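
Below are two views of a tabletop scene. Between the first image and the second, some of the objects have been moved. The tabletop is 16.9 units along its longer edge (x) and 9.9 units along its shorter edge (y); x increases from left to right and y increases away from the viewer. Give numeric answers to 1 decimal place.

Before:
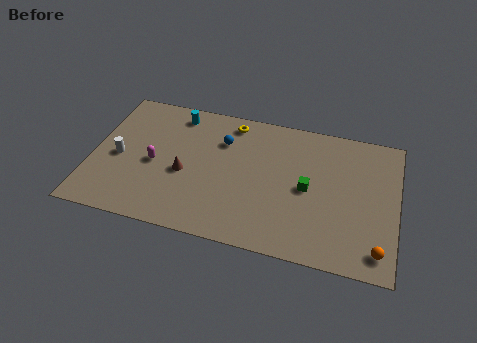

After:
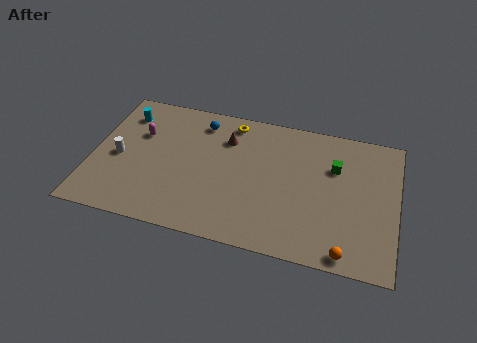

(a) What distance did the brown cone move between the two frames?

3.7

The brown cone was near (5.2, 4.2) before and (7.3, 7.3) after, so it travelled √(2.1² + 3.1²) ≈ 3.7 units.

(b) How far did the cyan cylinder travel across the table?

3.0

From (4.4, 8.5) to (1.5, 7.8), the cyan cylinder covered √(2.9² + 0.7²) ≈ 3.0 units.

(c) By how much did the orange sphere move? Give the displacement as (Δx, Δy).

(-1.7, -0.6)

The orange sphere started near (16.0, 1.5) and ended near (14.3, 0.9).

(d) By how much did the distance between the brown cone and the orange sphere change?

-1.6

They were about 11.1 units apart before and 9.5 after — 1.6 units closer together.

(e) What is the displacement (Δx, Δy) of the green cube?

(1.4, 1.9)

The green cube was at about (12.0, 4.8) and moved to about (13.4, 6.7).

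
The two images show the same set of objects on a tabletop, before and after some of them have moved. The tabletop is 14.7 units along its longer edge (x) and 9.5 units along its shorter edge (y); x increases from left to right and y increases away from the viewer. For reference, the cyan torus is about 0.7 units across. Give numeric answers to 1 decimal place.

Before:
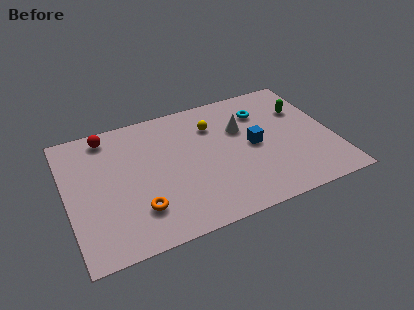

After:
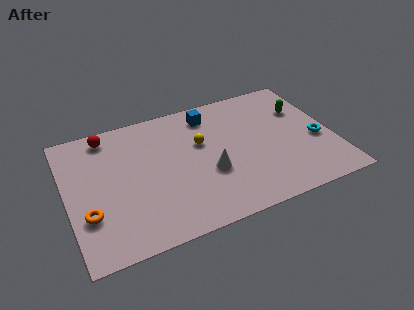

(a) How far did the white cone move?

3.3

From (9.8, 6.2) to (7.7, 3.6), the white cone covered √(2.1² + 2.6²) ≈ 3.3 units.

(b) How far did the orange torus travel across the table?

2.8

The orange torus was near (3.7, 2.4) before and (1.0, 3.0) after, so it travelled √(2.7² + 0.6²) ≈ 2.8 units.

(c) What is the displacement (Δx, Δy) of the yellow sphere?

(-0.8, -1.1)

The yellow sphere started near (8.3, 7.0) and ended near (7.5, 5.9).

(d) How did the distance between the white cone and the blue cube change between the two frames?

+2.7

Before: roughly 1.6 units apart; after: 4.3. That's 2.7 units further apart.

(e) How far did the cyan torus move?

4.2

The cyan torus moved from about (11.1, 7.1) to (13.8, 3.9), a distance of √(2.7² + 3.2²) ≈ 4.2.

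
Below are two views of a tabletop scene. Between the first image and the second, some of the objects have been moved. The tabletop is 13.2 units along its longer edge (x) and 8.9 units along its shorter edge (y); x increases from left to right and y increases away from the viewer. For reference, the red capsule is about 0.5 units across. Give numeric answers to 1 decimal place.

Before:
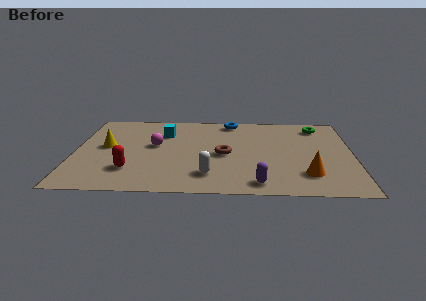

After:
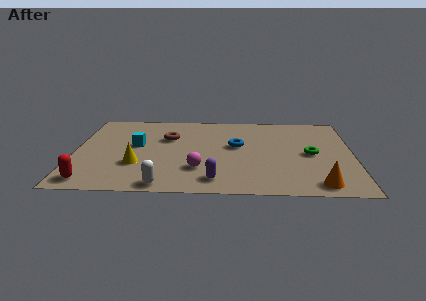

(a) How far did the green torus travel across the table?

3.1

The green torus was near (11.6, 7.4) before and (11.2, 4.3) after, so it travelled √(0.4² + 3.1²) ≈ 3.1 units.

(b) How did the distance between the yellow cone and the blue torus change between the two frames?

-1.5

Before: roughly 6.7 units apart; after: 5.2. That's 1.5 units closer together.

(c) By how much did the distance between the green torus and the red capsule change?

+0.5

Before: roughly 10.3 units apart; after: 10.8. That's 0.5 units further apart.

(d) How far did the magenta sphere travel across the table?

3.3

From (3.8, 5.0) to (5.9, 2.5), the magenta sphere covered √(2.1² + 2.5²) ≈ 3.3 units.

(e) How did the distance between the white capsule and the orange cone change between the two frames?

+2.6

The distance was about 4.6 in the first image and 7.2 in the second, so they moved 2.6 units further apart.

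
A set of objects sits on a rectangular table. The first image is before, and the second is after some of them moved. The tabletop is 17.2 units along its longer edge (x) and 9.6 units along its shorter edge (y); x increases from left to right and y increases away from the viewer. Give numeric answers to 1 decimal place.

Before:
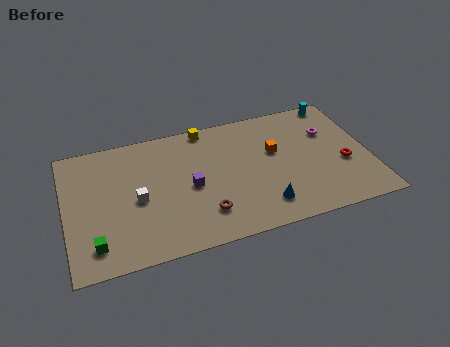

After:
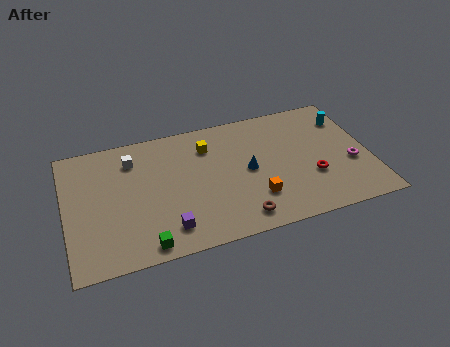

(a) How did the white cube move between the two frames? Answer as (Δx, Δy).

(-0.1, 3.1)

From the two frames, the white cube sits at roughly (4.0, 4.4) before and (3.9, 7.5) after.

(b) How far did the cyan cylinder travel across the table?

1.6

The cyan cylinder was near (15.8, 8.8) before and (16.2, 7.3) after, so it travelled √(0.4² + 1.5²) ≈ 1.6 units.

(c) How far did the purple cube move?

3.1

The purple cube moved from about (7.0, 4.5) to (5.5, 1.8), a distance of √(1.5² + 2.7²) ≈ 3.1.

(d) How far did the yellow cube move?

1.5

From (8.2, 8.8) to (8.2, 7.3), the yellow cube covered √(0.0² + 1.5²) ≈ 1.5 units.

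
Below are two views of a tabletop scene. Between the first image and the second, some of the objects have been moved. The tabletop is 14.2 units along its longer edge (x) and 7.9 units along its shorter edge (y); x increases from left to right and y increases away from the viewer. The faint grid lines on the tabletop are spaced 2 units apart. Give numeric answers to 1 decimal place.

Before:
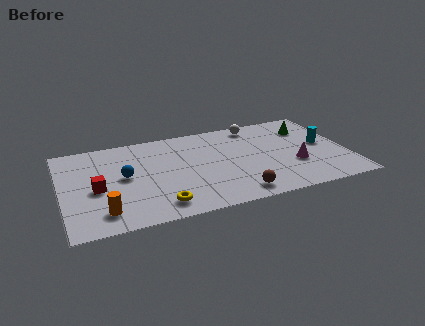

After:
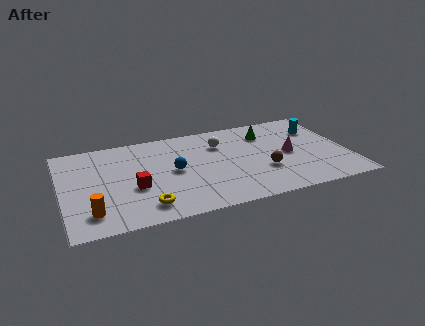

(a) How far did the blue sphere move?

2.4

The blue sphere moved from about (3.1, 4.2) to (5.5, 4.0), a distance of √(2.4² + 0.2²) ≈ 2.4.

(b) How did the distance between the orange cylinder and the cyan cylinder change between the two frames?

+0.9

The distance was about 11.5 in the first image and 12.4 in the second, so they moved 0.9 units further apart.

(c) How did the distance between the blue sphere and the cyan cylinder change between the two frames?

-2.3

Before: roughly 10.0 units apart; after: 7.7. That's 2.3 units closer together.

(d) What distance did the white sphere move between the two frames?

2.2

From (9.9, 6.9) to (8.0, 5.7), the white sphere covered √(1.9² + 1.2²) ≈ 2.2 units.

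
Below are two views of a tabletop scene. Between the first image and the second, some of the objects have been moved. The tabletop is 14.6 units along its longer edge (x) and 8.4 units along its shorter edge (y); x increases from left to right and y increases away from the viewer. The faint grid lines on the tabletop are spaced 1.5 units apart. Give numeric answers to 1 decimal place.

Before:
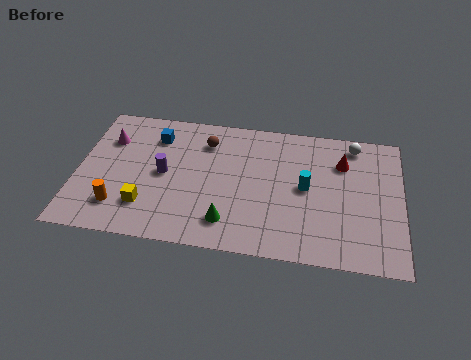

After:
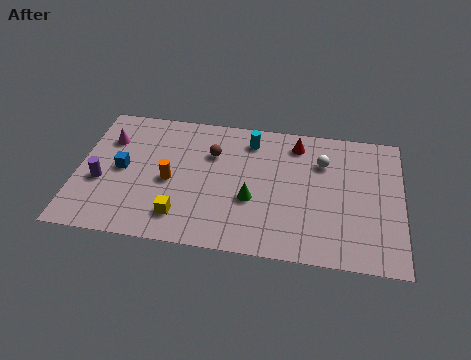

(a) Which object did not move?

the magenta cone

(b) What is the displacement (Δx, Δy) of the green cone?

(1.0, 1.5)

The green cone was at about (6.9, 1.7) and moved to about (7.9, 3.2).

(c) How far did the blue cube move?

2.7

The blue cube moved from about (3.4, 6.5) to (2.0, 4.2), a distance of √(1.4² + 2.3²) ≈ 2.7.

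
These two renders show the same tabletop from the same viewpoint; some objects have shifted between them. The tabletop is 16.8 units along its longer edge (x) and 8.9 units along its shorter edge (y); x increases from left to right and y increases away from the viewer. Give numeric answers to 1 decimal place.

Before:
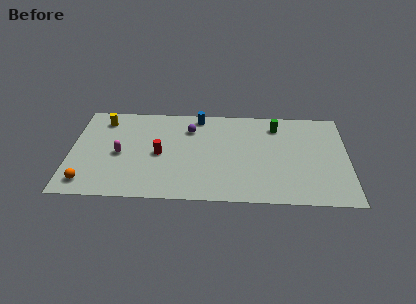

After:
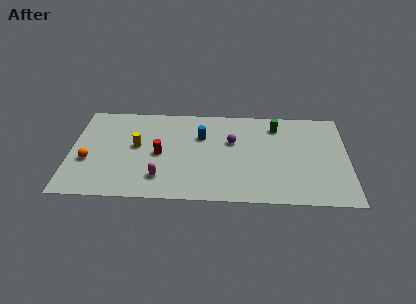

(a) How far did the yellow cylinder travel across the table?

3.2

The yellow cylinder was near (1.9, 7.3) before and (4.0, 4.9) after, so it travelled √(2.1² + 2.4²) ≈ 3.2 units.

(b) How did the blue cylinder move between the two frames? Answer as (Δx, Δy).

(0.2, -1.9)

The blue cylinder was at about (7.7, 7.9) and moved to about (7.9, 6.0).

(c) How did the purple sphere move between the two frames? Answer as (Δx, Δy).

(2.6, -1.1)

The purple sphere started near (7.2, 6.7) and ended near (9.8, 5.6).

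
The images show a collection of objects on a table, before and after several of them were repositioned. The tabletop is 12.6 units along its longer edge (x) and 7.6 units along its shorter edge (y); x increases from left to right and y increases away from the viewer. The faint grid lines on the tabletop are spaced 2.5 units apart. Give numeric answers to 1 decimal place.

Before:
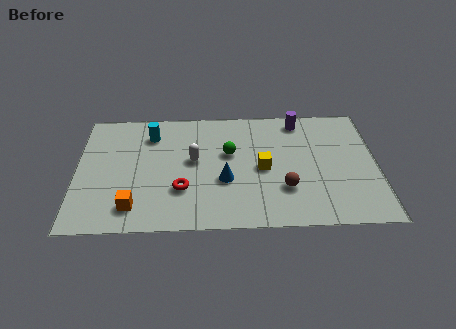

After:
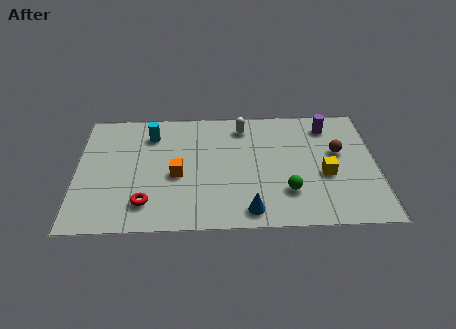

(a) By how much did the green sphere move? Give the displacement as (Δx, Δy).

(2.4, -2.5)

The green sphere started near (6.4, 4.6) and ended near (8.8, 2.1).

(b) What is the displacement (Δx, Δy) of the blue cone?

(1.0, -1.9)

From the two frames, the blue cone sits at roughly (6.2, 2.9) before and (7.2, 1.0) after.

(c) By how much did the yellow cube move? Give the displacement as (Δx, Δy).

(2.6, -0.5)

From the two frames, the yellow cube sits at roughly (7.8, 3.6) before and (10.4, 3.1) after.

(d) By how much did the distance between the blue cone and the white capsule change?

+3.5

Before: roughly 1.8 units apart; after: 5.3. That's 3.5 units further apart.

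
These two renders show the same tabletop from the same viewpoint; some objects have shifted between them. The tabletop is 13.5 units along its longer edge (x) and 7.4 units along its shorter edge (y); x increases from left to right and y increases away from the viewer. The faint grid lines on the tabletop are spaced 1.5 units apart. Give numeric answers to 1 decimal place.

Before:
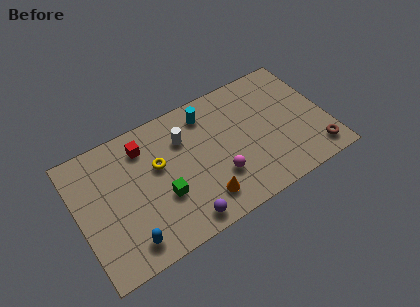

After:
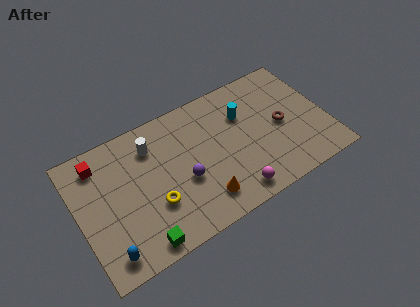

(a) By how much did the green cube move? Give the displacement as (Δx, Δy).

(-1.5, -1.9)

From the two frames, the green cube sits at roughly (4.4, 2.7) before and (2.9, 0.8) after.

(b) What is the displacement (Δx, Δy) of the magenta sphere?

(0.6, -1.3)

The magenta sphere was at about (7.4, 2.3) and moved to about (8.0, 1.0).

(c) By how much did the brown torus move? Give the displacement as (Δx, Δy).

(-1.5, 2.4)

The brown torus was at about (12.6, 1.2) and moved to about (11.1, 3.6).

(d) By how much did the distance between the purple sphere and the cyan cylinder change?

-1.4

Before: roughly 5.6 units apart; after: 4.2. That's 1.4 units closer together.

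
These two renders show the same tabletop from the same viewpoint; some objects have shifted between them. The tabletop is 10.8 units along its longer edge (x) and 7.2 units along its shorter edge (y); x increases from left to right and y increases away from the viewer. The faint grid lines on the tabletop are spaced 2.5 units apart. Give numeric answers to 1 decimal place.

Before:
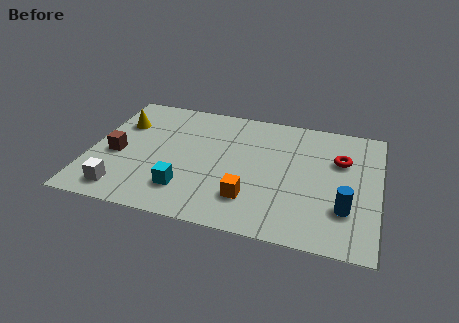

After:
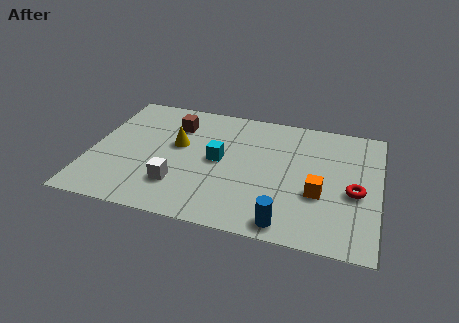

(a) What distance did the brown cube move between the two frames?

3.0

The brown cube moved from about (1.0, 3.1) to (3.0, 5.4), a distance of √(2.0² + 2.3²) ≈ 3.0.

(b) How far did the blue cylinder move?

2.5

The blue cylinder moved from about (9.6, 2.1) to (7.5, 0.8), a distance of √(2.1² + 1.3²) ≈ 2.5.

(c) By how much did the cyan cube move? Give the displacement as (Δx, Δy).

(1.1, 2.0)

The cyan cube started near (3.7, 1.7) and ended near (4.8, 3.7).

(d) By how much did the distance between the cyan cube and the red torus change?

-1.3

They were about 6.4 units apart before and 5.1 after — 1.3 units closer together.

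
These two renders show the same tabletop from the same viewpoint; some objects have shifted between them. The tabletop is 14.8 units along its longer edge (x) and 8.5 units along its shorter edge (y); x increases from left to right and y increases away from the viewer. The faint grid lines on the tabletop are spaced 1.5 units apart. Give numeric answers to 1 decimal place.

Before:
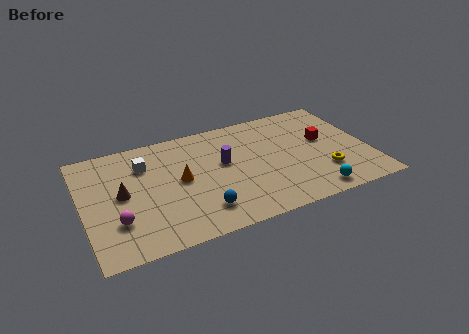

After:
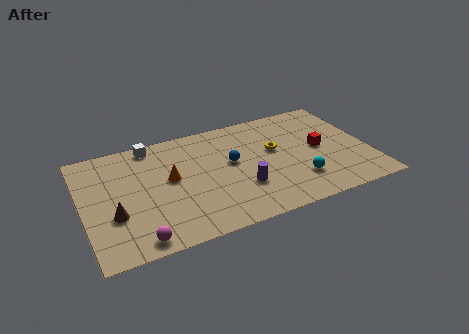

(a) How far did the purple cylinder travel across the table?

2.3

The purple cylinder moved from about (7.3, 4.9) to (8.0, 2.7), a distance of √(0.7² + 2.2²) ≈ 2.3.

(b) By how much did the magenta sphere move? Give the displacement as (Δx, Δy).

(0.9, -1.6)

The magenta sphere started near (1.6, 2.5) and ended near (2.5, 0.9).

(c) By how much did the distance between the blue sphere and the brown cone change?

+1.9

They were about 4.6 units apart before and 6.5 after — 1.9 units further apart.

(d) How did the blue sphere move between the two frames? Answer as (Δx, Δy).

(1.9, 3.0)

The blue sphere was at about (5.8, 1.8) and moved to about (7.7, 4.8).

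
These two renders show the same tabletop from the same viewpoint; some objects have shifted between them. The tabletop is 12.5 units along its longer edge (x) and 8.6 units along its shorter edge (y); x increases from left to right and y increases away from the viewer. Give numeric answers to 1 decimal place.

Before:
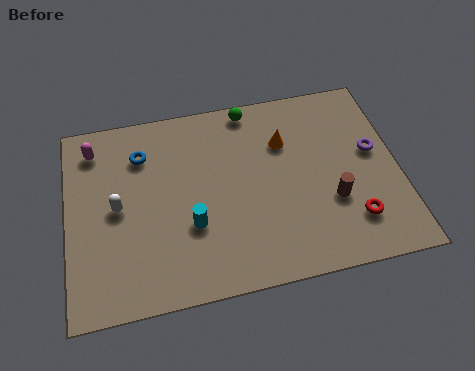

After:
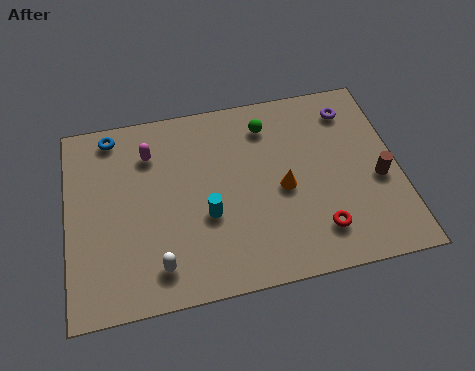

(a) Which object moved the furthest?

the white capsule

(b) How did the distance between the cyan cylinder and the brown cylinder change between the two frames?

+1.2

Before: roughly 5.3 units apart; after: 6.5. That's 1.2 units further apart.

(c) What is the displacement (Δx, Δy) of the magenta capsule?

(2.1, -0.6)

The magenta capsule was at about (1.1, 7.1) and moved to about (3.2, 6.5).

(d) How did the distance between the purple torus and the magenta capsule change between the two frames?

-3.0

They were about 10.7 units apart before and 7.7 after — 3.0 units closer together.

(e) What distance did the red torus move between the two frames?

1.3

The red torus moved from about (10.6, 2.0) to (9.3, 1.8), a distance of √(1.3² + 0.2²) ≈ 1.3.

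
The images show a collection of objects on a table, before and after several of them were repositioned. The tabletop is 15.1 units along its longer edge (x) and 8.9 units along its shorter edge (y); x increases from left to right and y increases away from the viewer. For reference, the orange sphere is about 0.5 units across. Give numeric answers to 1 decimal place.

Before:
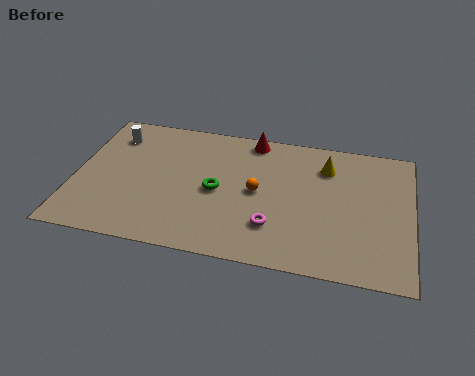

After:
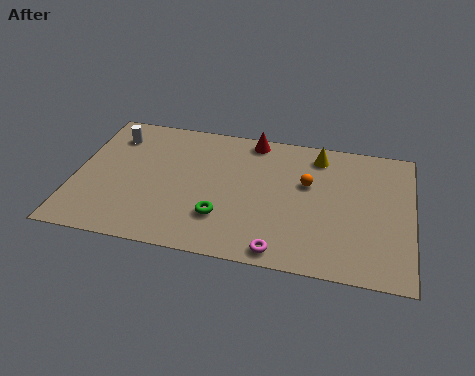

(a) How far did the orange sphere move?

2.4

From (8.2, 4.5) to (10.4, 5.5), the orange sphere covered √(2.2² + 1.0²) ≈ 2.4 units.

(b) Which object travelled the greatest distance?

the orange sphere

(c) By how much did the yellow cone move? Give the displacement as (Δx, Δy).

(-0.4, 0.7)

The yellow cone was at about (11.2, 6.8) and moved to about (10.8, 7.5).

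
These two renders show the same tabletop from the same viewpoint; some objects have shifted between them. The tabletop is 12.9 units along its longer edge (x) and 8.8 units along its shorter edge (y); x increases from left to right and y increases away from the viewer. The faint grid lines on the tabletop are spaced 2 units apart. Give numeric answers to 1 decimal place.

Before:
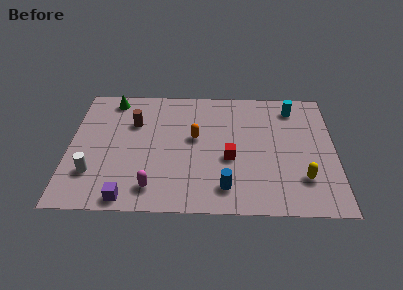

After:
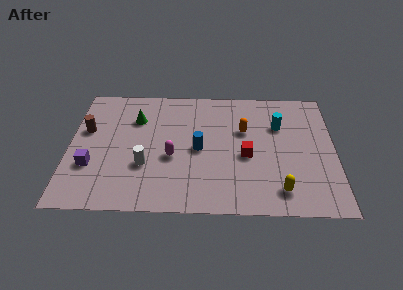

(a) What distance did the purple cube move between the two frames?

2.8

The purple cube was near (2.9, 0.8) before and (1.1, 2.9) after, so it travelled √(1.8² + 2.1²) ≈ 2.8 units.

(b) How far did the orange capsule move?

2.5

From (6.1, 5.0) to (8.5, 5.6), the orange capsule covered √(2.4² + 0.6²) ≈ 2.5 units.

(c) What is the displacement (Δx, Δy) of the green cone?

(1.2, -1.4)

From the two frames, the green cone sits at roughly (2.0, 7.7) before and (3.2, 6.3) after.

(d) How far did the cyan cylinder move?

1.5

The cyan cylinder moved from about (10.9, 7.3) to (10.2, 6.0), a distance of √(0.7² + 1.3²) ≈ 1.5.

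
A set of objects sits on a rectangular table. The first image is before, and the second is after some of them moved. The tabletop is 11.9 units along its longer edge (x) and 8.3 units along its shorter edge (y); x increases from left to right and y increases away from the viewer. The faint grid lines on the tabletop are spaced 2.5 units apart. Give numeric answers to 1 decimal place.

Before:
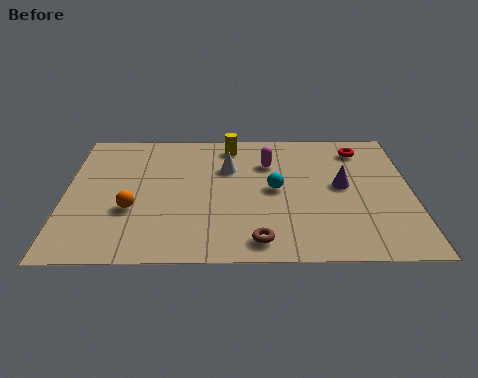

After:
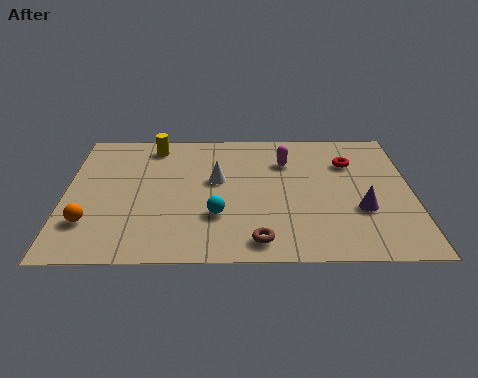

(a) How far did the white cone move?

0.9

From (5.6, 5.6) to (5.2, 4.8), the white cone covered √(0.4² + 0.8²) ≈ 0.9 units.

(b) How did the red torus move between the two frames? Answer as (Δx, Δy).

(-0.4, -0.9)

The red torus started near (10.2, 6.8) and ended near (9.8, 5.9).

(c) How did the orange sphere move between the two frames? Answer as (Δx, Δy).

(-1.4, -0.8)

The orange sphere started near (2.3, 3.0) and ended near (0.9, 2.2).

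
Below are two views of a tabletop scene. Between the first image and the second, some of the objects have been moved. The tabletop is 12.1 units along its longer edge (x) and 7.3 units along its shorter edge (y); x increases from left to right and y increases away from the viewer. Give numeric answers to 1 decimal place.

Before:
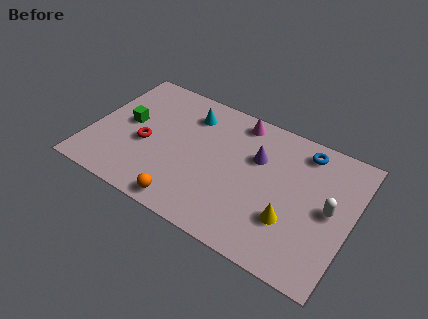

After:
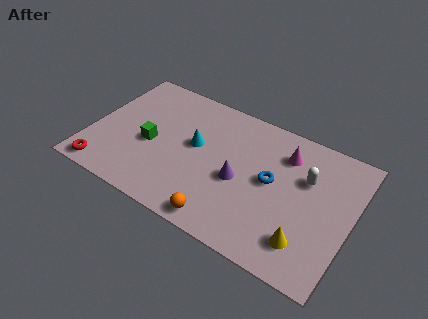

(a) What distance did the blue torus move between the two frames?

2.6

From (9.6, 6.2) to (8.4, 3.9), the blue torus covered √(1.2² + 2.3²) ≈ 2.6 units.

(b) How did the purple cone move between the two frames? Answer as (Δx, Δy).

(-0.6, -1.6)

The purple cone was at about (7.6, 4.8) and moved to about (7.0, 3.2).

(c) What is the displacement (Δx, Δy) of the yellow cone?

(0.8, -0.7)

The yellow cone was at about (9.5, 2.3) and moved to about (10.3, 1.6).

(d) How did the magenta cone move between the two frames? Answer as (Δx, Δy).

(2.3, -0.8)

The magenta cone was at about (6.5, 6.4) and moved to about (8.8, 5.6).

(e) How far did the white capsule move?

1.6

From (11.1, 3.7) to (9.9, 4.8), the white capsule covered √(1.2² + 1.1²) ≈ 1.6 units.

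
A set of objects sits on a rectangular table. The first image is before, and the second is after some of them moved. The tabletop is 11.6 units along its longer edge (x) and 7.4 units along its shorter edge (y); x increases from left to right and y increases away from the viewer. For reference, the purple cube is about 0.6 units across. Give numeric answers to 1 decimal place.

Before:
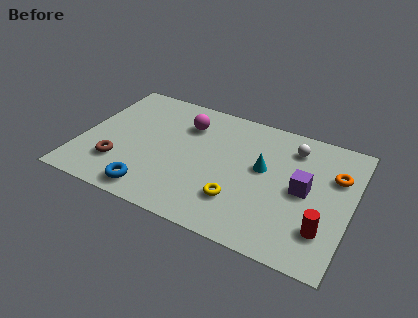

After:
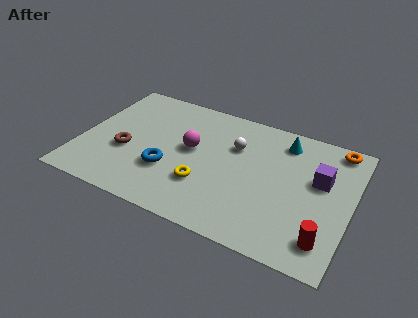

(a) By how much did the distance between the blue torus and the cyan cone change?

+0.4

Before: roughly 5.4 units apart; after: 5.8. That's 0.4 units further apart.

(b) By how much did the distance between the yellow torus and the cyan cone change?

+2.5

They were about 2.3 units apart before and 4.8 after — 2.5 units further apart.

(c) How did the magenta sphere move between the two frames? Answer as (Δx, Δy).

(0.4, -1.4)

From the two frames, the magenta sphere sits at roughly (4.3, 5.5) before and (4.7, 4.1) after.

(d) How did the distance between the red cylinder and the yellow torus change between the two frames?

+1.7

Before: roughly 3.6 units apart; after: 5.3. That's 1.7 units further apart.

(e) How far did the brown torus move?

0.9

The brown torus was near (1.8, 2.0) before and (2.0, 2.9) after, so it travelled √(0.2² + 0.9²) ≈ 0.9 units.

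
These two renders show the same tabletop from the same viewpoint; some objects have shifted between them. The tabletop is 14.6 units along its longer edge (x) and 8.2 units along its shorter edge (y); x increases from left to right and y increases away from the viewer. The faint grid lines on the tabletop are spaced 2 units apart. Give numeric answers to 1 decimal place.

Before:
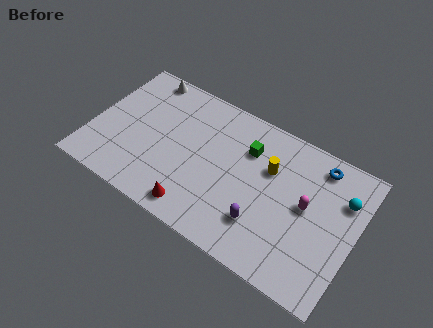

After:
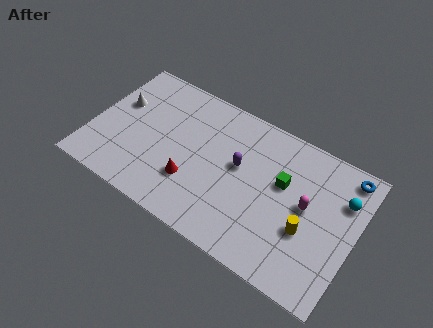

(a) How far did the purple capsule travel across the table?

3.0

From (9.8, 2.2) to (8.1, 4.7), the purple capsule covered √(1.7² + 2.5²) ≈ 3.0 units.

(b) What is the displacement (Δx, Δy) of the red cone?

(-0.5, 1.4)

The red cone started near (6.3, 1.1) and ended near (5.8, 2.5).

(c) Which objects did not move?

the cyan sphere and the magenta capsule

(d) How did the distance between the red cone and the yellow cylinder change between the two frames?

+0.8

They were about 5.5 units apart before and 6.3 after — 0.8 units further apart.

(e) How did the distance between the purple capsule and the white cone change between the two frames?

-2.3

They were about 9.2 units apart before and 6.9 after — 2.3 units closer together.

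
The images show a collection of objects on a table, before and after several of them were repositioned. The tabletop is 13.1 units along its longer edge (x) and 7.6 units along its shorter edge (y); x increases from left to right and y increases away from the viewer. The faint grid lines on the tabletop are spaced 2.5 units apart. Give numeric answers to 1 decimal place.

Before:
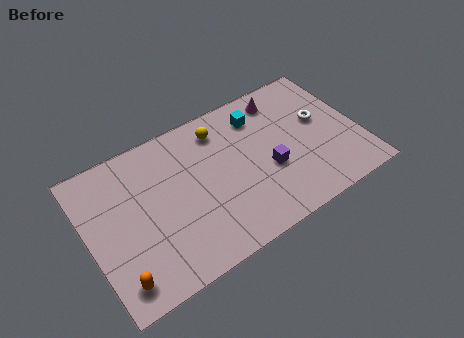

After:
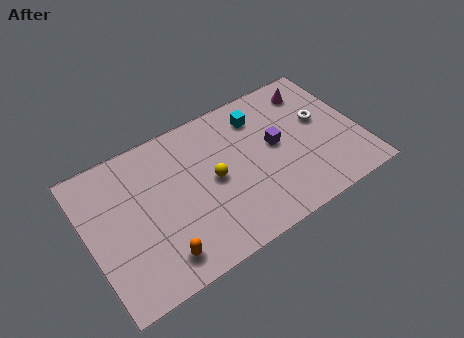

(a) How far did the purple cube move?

1.2

From (8.6, 3.0) to (9.1, 4.1), the purple cube covered √(0.5² + 1.1²) ≈ 1.2 units.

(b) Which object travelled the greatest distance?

the yellow sphere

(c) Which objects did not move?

the cyan cube and the white torus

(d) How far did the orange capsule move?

2.0

The orange capsule moved from about (1.0, 1.2) to (3.0, 1.3), a distance of √(2.0² + 0.1²) ≈ 2.0.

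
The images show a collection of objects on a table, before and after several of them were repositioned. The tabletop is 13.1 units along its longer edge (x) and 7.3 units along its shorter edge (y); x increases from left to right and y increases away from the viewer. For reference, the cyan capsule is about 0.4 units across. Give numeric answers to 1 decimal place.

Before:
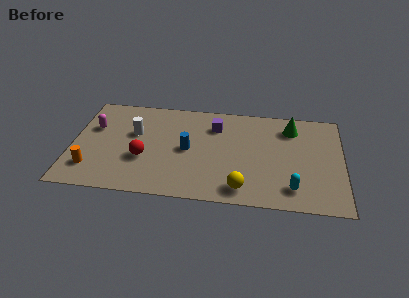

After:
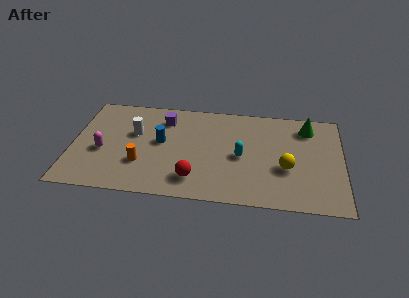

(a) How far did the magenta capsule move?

1.8

The magenta capsule was near (1.0, 4.7) before and (1.5, 3.0) after, so it travelled √(0.5² + 1.7²) ≈ 1.8 units.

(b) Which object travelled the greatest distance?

the cyan capsule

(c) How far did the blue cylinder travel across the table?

1.4

From (5.6, 3.6) to (4.3, 4.0), the blue cylinder covered √(1.3² + 0.4²) ≈ 1.4 units.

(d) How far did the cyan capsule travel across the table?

3.2

From (10.7, 1.4) to (8.2, 3.4), the cyan capsule covered √(2.5² + 2.0²) ≈ 3.2 units.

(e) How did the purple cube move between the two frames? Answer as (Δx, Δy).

(-2.5, 0.2)

From the two frames, the purple cube sits at roughly (6.9, 5.5) before and (4.4, 5.7) after.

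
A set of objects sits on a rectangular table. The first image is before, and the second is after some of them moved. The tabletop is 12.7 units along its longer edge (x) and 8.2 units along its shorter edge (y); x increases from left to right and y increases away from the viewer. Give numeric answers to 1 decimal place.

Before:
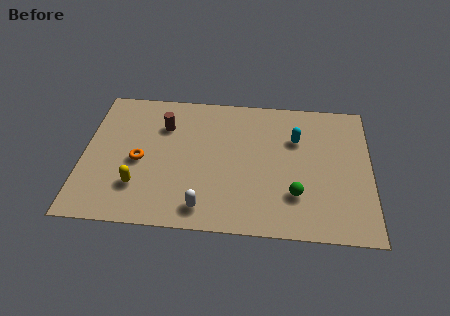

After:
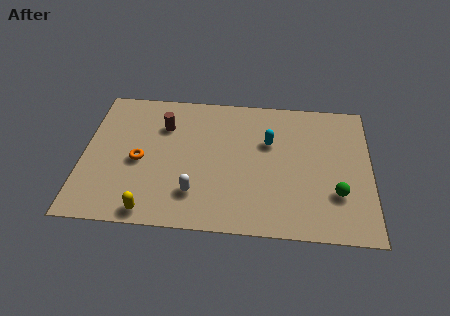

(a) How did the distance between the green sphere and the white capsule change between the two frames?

+2.1

Before: roughly 4.1 units apart; after: 6.2. That's 2.1 units further apart.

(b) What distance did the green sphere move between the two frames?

1.8

The green sphere was near (9.4, 2.3) before and (11.2, 2.5) after, so it travelled √(1.8² + 0.2²) ≈ 1.8 units.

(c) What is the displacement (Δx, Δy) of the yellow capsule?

(0.6, -1.4)

The yellow capsule started near (2.5, 2.2) and ended near (3.1, 0.8).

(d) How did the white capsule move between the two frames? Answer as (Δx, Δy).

(-0.4, 0.8)

The white capsule started near (5.4, 1.2) and ended near (5.0, 2.0).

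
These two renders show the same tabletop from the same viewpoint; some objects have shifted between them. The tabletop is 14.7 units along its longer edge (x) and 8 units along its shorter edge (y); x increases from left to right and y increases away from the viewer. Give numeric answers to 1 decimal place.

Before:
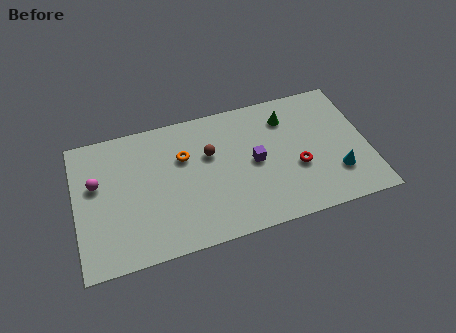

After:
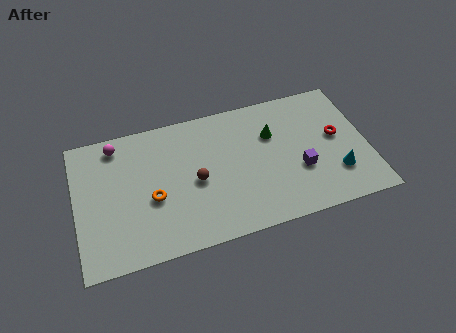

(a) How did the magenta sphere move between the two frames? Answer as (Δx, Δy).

(1.1, 2.0)

From the two frames, the magenta sphere sits at roughly (1.1, 4.9) before and (2.2, 6.9) after.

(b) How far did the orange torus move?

2.6

The orange torus was near (5.5, 5.3) before and (3.8, 3.3) after, so it travelled √(1.7² + 2.0²) ≈ 2.6 units.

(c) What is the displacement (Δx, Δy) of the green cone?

(-0.8, -0.8)

The green cone was at about (10.8, 6.2) and moved to about (10.0, 5.4).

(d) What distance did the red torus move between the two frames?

2.5

The red torus was near (11.1, 3.1) before and (13.2, 4.4) after, so it travelled √(2.1² + 1.3²) ≈ 2.5 units.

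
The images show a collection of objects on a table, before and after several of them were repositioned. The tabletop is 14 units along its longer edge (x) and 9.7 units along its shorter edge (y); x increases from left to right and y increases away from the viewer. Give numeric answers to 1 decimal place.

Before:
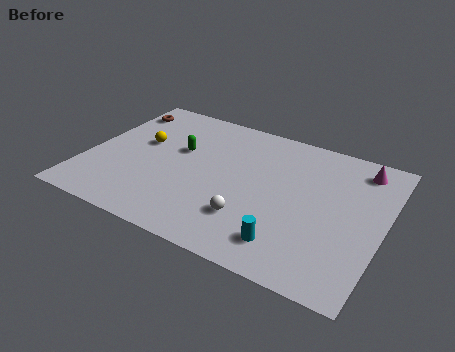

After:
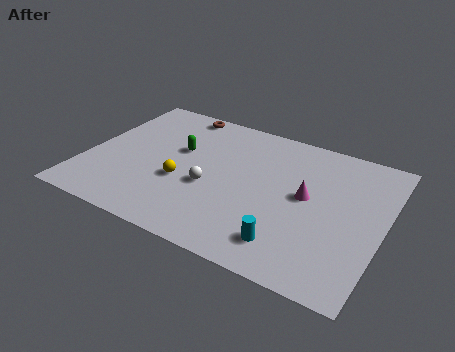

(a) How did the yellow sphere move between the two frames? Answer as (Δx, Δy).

(2.3, -2.0)

The yellow sphere started near (2.4, 5.7) and ended near (4.7, 3.7).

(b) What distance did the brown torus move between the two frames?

2.9

The brown torus moved from about (0.9, 7.9) to (3.7, 8.8), a distance of √(2.8² + 0.9²) ≈ 2.9.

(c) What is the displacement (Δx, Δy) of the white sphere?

(-2.1, 1.3)

From the two frames, the white sphere sits at roughly (8.1, 2.6) before and (6.0, 3.9) after.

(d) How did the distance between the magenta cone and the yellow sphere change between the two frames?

-4.6

Before: roughly 10.5 units apart; after: 5.9. That's 4.6 units closer together.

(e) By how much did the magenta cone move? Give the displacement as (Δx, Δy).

(-2.2, -3.0)

From the two frames, the magenta cone sits at roughly (12.6, 8.2) before and (10.4, 5.2) after.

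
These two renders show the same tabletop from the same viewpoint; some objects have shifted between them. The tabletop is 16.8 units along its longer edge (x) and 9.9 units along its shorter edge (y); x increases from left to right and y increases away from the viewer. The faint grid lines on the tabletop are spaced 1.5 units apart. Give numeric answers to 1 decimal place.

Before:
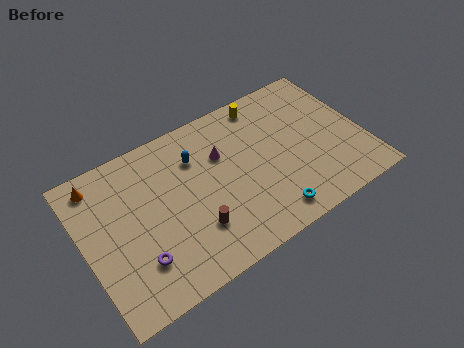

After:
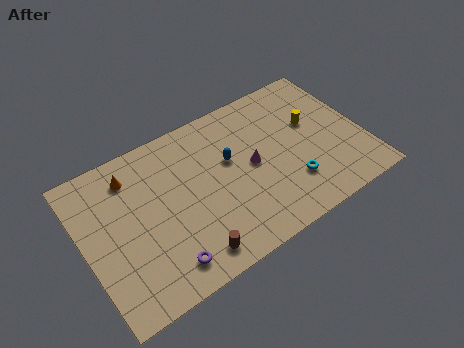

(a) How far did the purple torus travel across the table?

1.7

The purple torus moved from about (2.8, 2.6) to (4.2, 1.6), a distance of √(1.4² + 1.0²) ≈ 1.7.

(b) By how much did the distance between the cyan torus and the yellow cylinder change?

-3.6

Before: roughly 7.4 units apart; after: 3.8. That's 3.6 units closer together.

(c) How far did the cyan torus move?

2.1

The cyan torus moved from about (10.5, 1.4) to (12.1, 2.7), a distance of √(1.6² + 1.3²) ≈ 2.1.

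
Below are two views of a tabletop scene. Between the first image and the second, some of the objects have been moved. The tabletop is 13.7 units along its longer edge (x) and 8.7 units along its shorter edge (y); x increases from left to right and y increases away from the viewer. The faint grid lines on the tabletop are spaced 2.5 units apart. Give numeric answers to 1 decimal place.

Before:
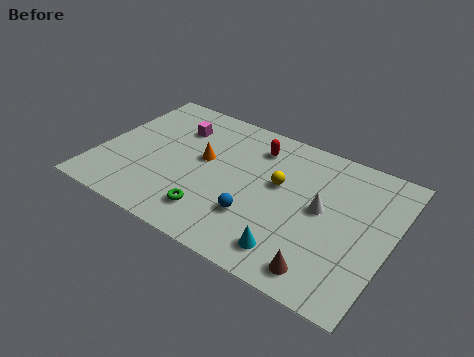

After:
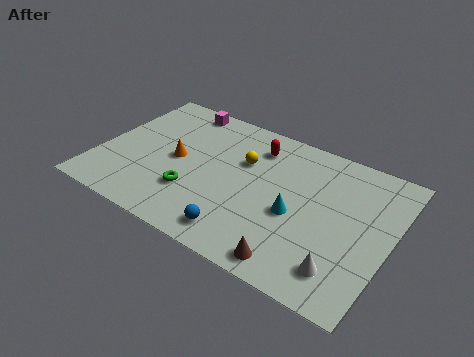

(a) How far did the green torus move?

1.4

From (5.8, 1.8) to (4.7, 2.6), the green torus covered √(1.1² + 0.8²) ≈ 1.4 units.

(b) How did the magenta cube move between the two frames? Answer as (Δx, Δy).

(-0.1, 1.4)

The magenta cube was at about (3.2, 6.4) and moved to about (3.1, 7.8).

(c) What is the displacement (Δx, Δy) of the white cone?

(1.4, -2.9)

From the two frames, the white cone sits at roughly (10.5, 4.6) before and (11.9, 1.7) after.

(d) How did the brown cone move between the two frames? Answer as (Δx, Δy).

(-1.3, -0.2)

From the two frames, the brown cone sits at roughly (11.1, 1.2) before and (9.8, 1.0) after.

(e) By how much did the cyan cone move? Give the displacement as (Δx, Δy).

(-0.2, 2.2)

From the two frames, the cyan cone sits at roughly (9.6, 1.5) before and (9.4, 3.7) after.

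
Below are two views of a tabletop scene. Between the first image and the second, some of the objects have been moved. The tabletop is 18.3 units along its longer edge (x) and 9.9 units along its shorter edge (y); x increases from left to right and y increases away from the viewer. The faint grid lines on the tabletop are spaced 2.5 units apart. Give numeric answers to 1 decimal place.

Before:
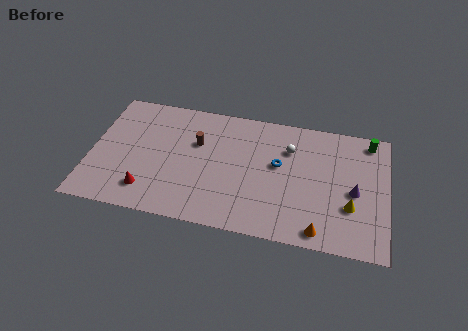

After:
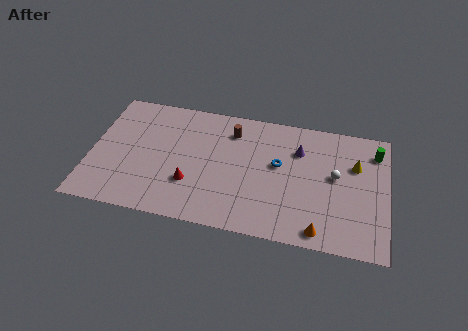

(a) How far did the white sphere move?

3.3

The white sphere was near (12.2, 7.1) before and (15.1, 5.5) after, so it travelled √(2.9² + 1.6²) ≈ 3.3 units.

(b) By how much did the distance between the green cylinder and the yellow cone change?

-3.7

They were about 5.5 units apart before and 1.8 after — 3.7 units closer together.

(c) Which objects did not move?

the orange cone and the blue torus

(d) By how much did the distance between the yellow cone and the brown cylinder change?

-2.3

The distance was about 10.1 in the first image and 7.8 in the second, so they moved 2.3 units closer together.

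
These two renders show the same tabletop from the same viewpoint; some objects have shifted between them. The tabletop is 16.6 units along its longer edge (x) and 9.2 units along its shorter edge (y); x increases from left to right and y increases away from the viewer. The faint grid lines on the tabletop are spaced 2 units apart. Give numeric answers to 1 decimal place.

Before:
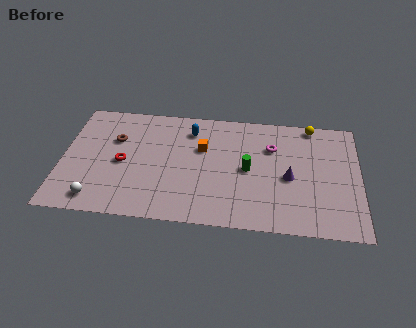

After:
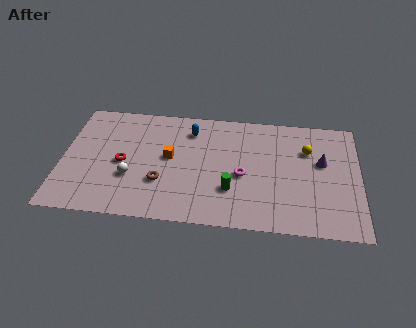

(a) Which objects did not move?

the red torus and the blue capsule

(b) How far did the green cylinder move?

1.9

The green cylinder moved from about (10.4, 4.5) to (9.5, 2.8), a distance of √(0.9² + 1.7²) ≈ 1.9.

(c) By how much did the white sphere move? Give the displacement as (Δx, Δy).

(1.8, 1.9)

From the two frames, the white sphere sits at roughly (2.1, 1.3) before and (3.9, 3.2) after.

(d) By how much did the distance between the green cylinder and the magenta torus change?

-1.0

The distance was about 2.3 in the first image and 1.3 in the second, so they moved 1.0 units closer together.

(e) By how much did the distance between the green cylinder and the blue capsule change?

+0.8

The distance was about 4.3 in the first image and 5.1 in the second, so they moved 0.8 units further apart.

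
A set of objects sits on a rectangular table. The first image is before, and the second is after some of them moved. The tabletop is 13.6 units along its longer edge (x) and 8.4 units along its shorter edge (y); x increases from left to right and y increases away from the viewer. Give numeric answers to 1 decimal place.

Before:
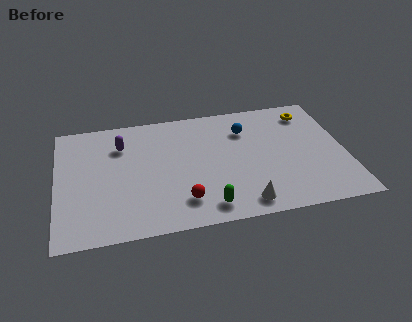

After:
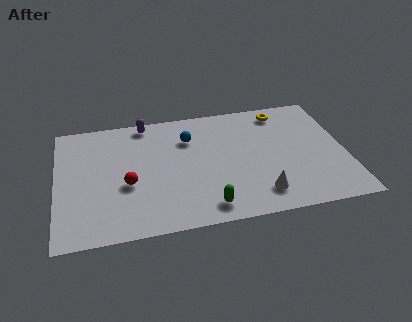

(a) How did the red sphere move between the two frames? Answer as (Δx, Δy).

(-2.5, 1.6)

From the two frames, the red sphere sits at roughly (5.8, 1.8) before and (3.3, 3.4) after.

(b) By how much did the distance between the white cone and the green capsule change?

+0.8

They were about 1.7 units apart before and 2.5 after — 0.8 units further apart.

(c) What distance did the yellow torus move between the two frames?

1.3

The yellow torus was near (12.1, 6.9) before and (10.8, 7.2) after, so it travelled √(1.3² + 0.3²) ≈ 1.3 units.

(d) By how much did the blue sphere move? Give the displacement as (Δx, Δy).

(-2.7, -0.1)

The blue sphere was at about (9.0, 6.2) and moved to about (6.3, 6.1).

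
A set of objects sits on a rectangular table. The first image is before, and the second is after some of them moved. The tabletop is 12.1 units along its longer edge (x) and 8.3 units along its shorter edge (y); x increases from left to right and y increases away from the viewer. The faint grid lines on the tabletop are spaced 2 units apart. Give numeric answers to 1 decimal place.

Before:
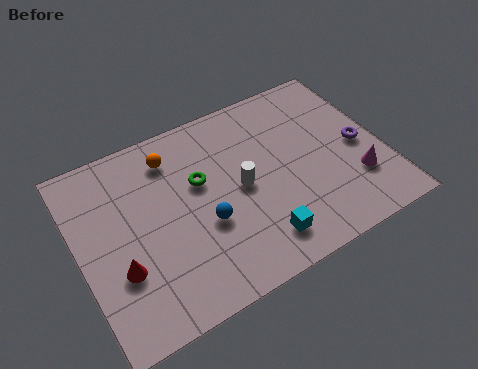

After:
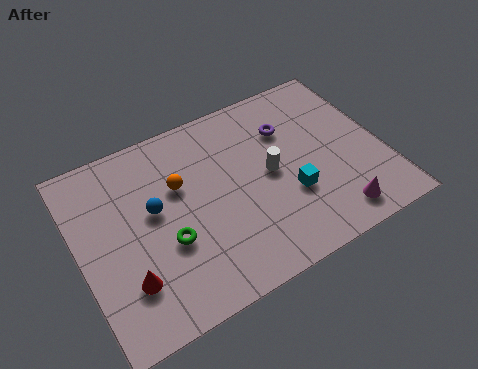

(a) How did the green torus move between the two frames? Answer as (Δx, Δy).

(-1.6, -2.0)

The green torus was at about (4.9, 5.1) and moved to about (3.3, 3.1).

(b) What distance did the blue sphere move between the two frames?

2.3

The blue sphere moved from about (4.8, 3.2) to (3.0, 4.7), a distance of √(1.8² + 1.5²) ≈ 2.3.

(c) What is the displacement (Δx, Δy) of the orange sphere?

(0.1, -1.4)

From the two frames, the orange sphere sits at roughly (4.0, 6.7) before and (4.1, 5.3) after.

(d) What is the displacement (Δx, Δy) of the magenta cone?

(-1.1, -1.2)

The magenta cone was at about (10.8, 2.4) and moved to about (9.7, 1.2).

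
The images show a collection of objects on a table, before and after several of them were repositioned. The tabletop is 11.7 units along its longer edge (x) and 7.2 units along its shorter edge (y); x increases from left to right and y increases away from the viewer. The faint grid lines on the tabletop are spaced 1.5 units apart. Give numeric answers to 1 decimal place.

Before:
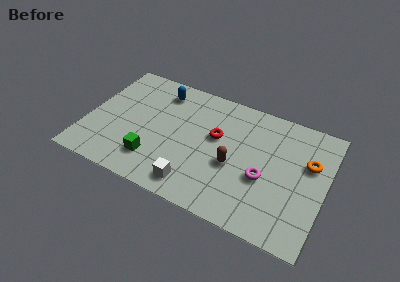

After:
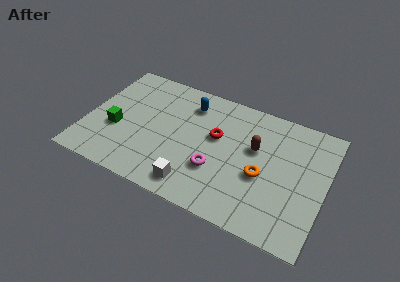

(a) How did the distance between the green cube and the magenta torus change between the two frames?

-0.4

They were about 5.4 units apart before and 5.0 after — 0.4 units closer together.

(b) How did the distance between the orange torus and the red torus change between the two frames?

-1.8

Before: roughly 4.5 units apart; after: 2.7. That's 1.8 units closer together.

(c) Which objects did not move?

the white cube and the red torus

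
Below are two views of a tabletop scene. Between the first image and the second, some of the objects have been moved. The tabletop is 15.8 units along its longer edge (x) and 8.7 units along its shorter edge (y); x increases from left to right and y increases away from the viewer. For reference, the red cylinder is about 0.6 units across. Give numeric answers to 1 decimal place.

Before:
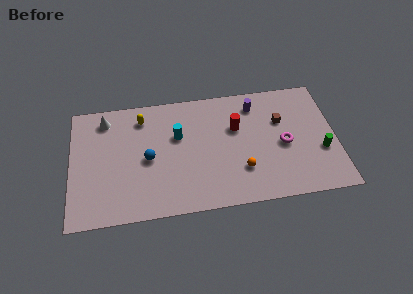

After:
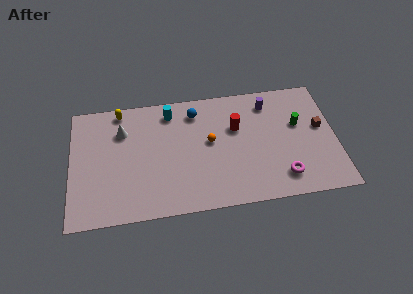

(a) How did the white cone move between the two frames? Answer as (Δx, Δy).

(1.0, -1.0)

The white cone started near (2.1, 7.3) and ended near (3.1, 6.3).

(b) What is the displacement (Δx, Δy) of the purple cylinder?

(0.8, 0.0)

The purple cylinder was at about (11.1, 7.1) and moved to about (11.9, 7.1).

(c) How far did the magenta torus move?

2.3

From (12.7, 4.0) to (12.5, 1.7), the magenta torus covered √(0.2² + 2.3²) ≈ 2.3 units.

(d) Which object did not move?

the red cylinder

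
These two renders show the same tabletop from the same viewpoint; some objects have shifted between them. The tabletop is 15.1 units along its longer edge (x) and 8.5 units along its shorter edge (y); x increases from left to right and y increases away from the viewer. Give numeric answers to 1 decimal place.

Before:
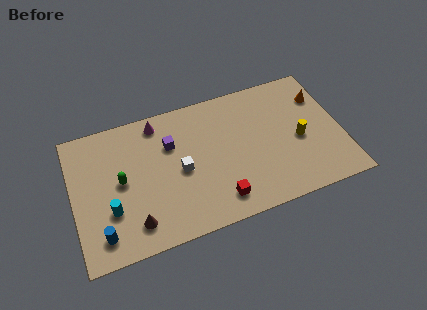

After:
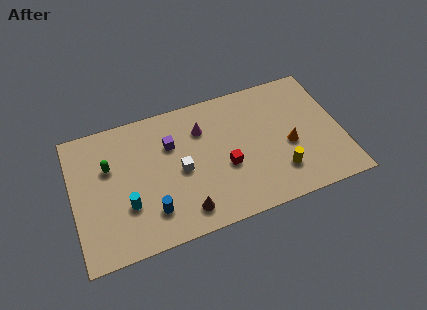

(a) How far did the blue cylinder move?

2.8

The blue cylinder moved from about (1.4, 1.5) to (4.2, 2.0), a distance of √(2.8² + 0.5²) ≈ 2.8.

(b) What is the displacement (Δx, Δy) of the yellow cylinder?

(-1.3, -1.7)

From the two frames, the yellow cylinder sits at roughly (12.7, 3.8) before and (11.4, 2.1) after.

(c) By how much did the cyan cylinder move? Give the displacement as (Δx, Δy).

(0.9, 0.0)

The cyan cylinder started near (2.0, 2.8) and ended near (2.9, 2.8).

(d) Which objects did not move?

the purple cube and the white cube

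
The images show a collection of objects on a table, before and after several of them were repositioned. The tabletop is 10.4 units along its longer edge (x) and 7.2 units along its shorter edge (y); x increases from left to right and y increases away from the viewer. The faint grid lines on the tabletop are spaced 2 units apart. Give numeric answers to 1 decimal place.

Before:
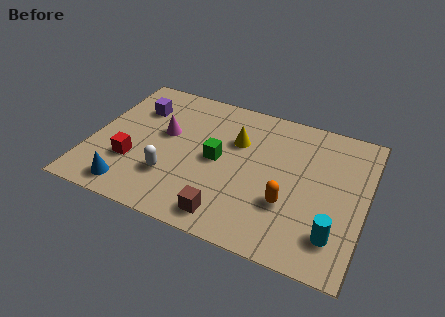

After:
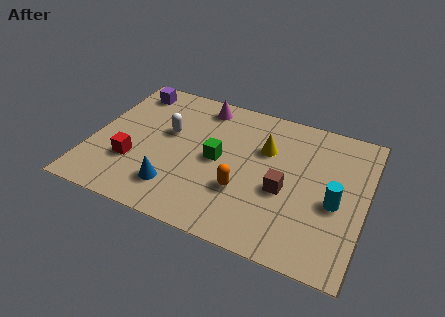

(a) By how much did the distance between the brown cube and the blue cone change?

+0.5

The distance was about 3.7 in the first image and 4.2 in the second, so they moved 0.5 units further apart.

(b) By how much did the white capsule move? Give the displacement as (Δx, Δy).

(-0.4, 2.2)

The white capsule started near (3.2, 2.1) and ended near (2.8, 4.3).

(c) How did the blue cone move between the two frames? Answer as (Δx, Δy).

(1.6, 0.6)

The blue cone started near (1.8, 1.0) and ended near (3.4, 1.6).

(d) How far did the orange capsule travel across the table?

1.7

The orange capsule moved from about (7.6, 2.4) to (5.9, 2.4), a distance of √(1.7² + 0.0²) ≈ 1.7.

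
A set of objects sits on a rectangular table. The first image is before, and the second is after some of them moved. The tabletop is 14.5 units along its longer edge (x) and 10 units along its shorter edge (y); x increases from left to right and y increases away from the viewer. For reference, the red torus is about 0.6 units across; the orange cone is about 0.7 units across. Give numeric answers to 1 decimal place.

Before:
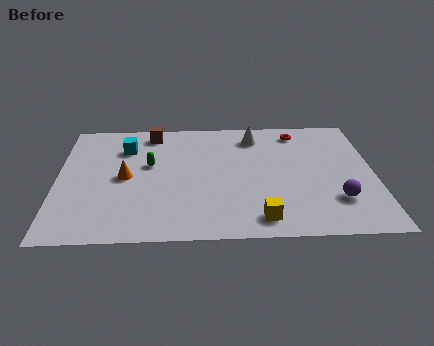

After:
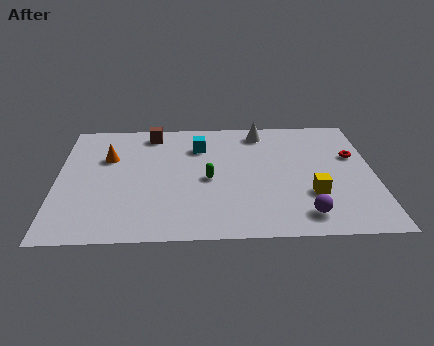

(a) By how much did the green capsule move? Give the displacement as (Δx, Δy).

(2.7, -1.3)

The green capsule was at about (4.2, 5.9) and moved to about (6.9, 4.6).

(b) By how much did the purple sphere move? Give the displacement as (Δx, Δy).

(-1.5, -1.1)

From the two frames, the purple sphere sits at roughly (12.7, 2.7) before and (11.2, 1.6) after.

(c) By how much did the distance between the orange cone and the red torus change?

+2.5

Before: roughly 8.8 units apart; after: 11.3. That's 2.5 units further apart.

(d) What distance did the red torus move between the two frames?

3.3

The red torus was near (11.1, 8.5) before and (13.6, 6.3) after, so it travelled √(2.5² + 2.2²) ≈ 3.3 units.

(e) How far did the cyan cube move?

3.4

From (3.1, 7.4) to (6.5, 7.4), the cyan cube covered √(3.4² + 0.0²) ≈ 3.4 units.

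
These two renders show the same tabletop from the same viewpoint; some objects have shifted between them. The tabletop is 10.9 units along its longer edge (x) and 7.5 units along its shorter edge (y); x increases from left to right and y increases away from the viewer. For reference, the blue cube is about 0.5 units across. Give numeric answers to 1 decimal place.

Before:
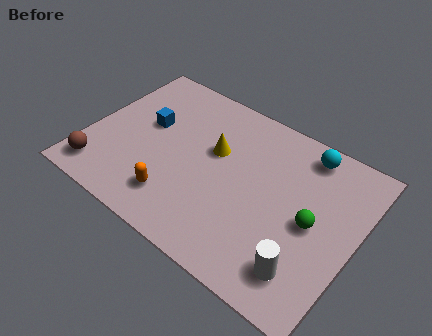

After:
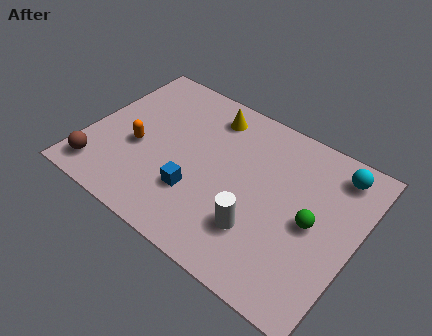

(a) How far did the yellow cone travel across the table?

1.7

The yellow cone was near (5.0, 4.6) before and (4.5, 6.2) after, so it travelled √(0.5² + 1.6²) ≈ 1.7 units.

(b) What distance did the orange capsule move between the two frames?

2.4

From (4.0, 1.6) to (2.1, 3.1), the orange capsule covered √(1.9² + 1.5²) ≈ 2.4 units.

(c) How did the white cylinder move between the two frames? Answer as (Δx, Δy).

(-2.0, 0.6)

The white cylinder was at about (9.3, 1.5) and moved to about (7.3, 2.1).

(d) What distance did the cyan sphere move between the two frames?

1.3

From (8.4, 6.5) to (9.7, 6.3), the cyan sphere covered √(1.3² + 0.2²) ≈ 1.3 units.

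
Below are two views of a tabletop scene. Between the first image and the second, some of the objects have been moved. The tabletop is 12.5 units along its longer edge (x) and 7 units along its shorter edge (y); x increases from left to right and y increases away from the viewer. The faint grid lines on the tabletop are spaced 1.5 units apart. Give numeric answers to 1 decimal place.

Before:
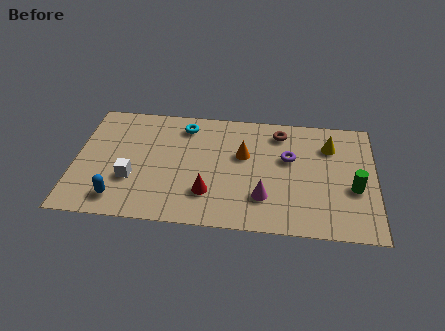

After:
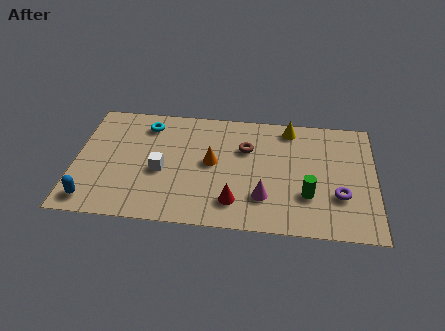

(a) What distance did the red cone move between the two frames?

1.2

From (5.6, 1.9) to (6.7, 1.5), the red cone covered √(1.1² + 0.4²) ≈ 1.2 units.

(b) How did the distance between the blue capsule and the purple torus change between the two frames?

+2.6

Before: roughly 7.7 units apart; after: 10.3. That's 2.6 units further apart.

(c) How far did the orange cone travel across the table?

1.4

From (7.0, 4.3) to (5.7, 3.7), the orange cone covered √(1.3² + 0.6²) ≈ 1.4 units.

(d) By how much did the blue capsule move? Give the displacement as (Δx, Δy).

(-1.1, -0.2)

The blue capsule was at about (1.9, 1.2) and moved to about (0.8, 1.0).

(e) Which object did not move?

the magenta cone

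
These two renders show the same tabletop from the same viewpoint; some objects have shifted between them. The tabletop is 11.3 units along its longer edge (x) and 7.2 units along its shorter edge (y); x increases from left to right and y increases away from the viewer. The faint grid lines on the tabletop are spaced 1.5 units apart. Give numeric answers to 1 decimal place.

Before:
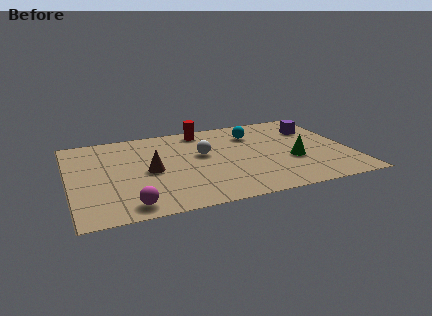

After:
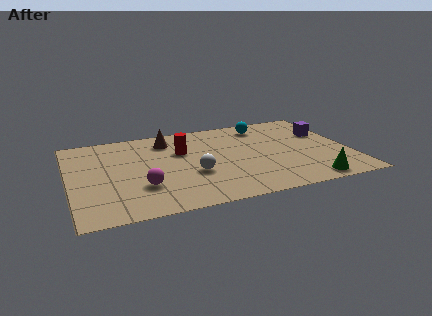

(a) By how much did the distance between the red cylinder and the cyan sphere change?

+1.5

Before: roughly 2.2 units apart; after: 3.7. That's 1.5 units further apart.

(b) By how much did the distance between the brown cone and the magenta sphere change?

+1.1

Before: roughly 2.7 units apart; after: 3.8. That's 1.1 units further apart.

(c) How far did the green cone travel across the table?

2.0

The green cone moved from about (8.9, 2.7) to (9.4, 0.8), a distance of √(0.5² + 1.9²) ≈ 2.0.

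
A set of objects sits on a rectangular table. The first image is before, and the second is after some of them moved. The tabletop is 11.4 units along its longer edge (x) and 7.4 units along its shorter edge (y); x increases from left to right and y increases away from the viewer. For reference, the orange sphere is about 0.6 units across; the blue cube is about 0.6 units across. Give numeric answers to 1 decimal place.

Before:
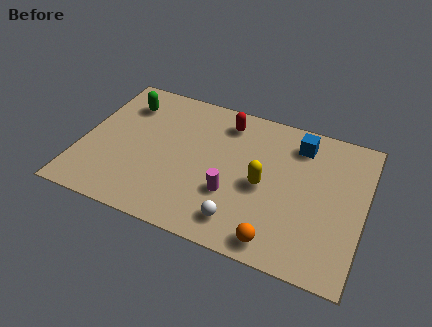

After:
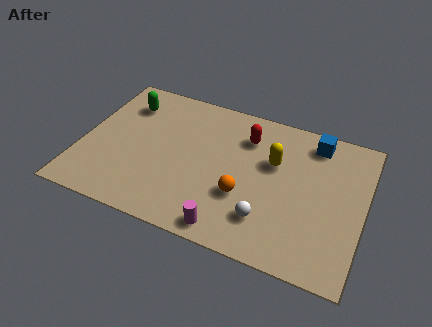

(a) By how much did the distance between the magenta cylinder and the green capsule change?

+1.2

The distance was about 5.7 in the first image and 6.9 in the second, so they moved 1.2 units further apart.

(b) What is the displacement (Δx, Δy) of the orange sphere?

(-1.5, 1.7)

The orange sphere started near (8.2, 0.9) and ended near (6.7, 2.6).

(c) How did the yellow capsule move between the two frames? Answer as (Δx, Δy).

(0.3, 1.3)

The yellow capsule started near (7.4, 3.4) and ended near (7.7, 4.7).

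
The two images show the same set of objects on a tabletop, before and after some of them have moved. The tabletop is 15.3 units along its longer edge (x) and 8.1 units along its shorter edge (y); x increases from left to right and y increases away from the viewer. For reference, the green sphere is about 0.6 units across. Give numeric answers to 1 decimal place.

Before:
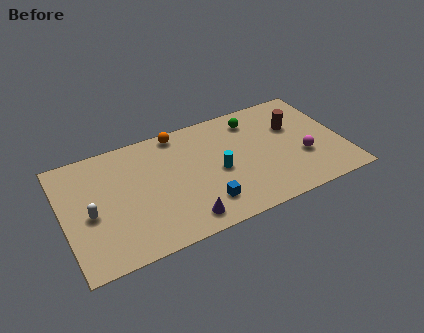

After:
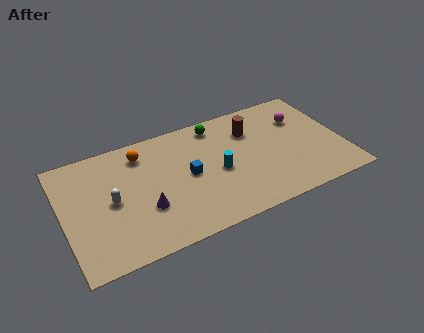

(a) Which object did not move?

the cyan cylinder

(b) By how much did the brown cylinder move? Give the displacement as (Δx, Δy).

(-2.3, 0.6)

The brown cylinder was at about (12.8, 5.3) and moved to about (10.5, 5.9).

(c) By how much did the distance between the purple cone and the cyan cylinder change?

+0.9

Before: roughly 3.3 units apart; after: 4.2. That's 0.9 units further apart.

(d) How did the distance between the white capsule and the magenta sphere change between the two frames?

-0.8

They were about 11.6 units apart before and 10.8 after — 0.8 units closer together.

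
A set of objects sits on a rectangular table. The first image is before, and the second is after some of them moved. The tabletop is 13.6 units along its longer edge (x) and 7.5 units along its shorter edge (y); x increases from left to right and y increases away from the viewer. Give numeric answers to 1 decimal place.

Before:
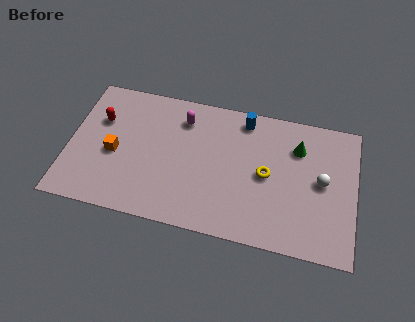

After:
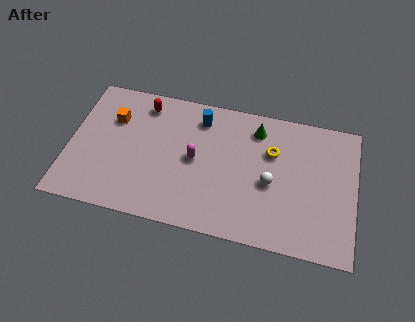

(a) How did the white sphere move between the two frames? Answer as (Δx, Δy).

(-2.4, -0.6)

The white sphere started near (12.0, 3.9) and ended near (9.6, 3.3).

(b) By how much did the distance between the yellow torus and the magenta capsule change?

-0.9

The distance was about 4.7 in the first image and 3.8 in the second, so they moved 0.9 units closer together.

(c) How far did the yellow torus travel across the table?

1.3

From (9.4, 3.7) to (9.6, 5.0), the yellow torus covered √(0.2² + 1.3²) ≈ 1.3 units.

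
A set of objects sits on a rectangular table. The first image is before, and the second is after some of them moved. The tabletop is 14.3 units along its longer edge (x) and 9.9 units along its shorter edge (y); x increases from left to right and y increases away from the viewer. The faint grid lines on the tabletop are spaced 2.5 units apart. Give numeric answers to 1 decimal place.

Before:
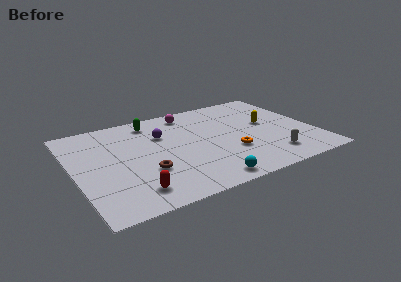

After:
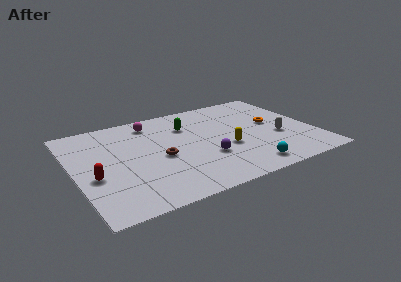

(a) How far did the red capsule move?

3.0

From (3.0, 1.7) to (1.0, 3.9), the red capsule covered √(2.0² + 2.2²) ≈ 3.0 units.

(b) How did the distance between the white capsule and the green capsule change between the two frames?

-3.0

They were about 9.1 units apart before and 6.1 after — 3.0 units closer together.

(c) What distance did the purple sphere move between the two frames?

4.0

The purple sphere was near (5.4, 6.7) before and (7.6, 3.3) after, so it travelled √(2.2² + 3.4²) ≈ 4.0 units.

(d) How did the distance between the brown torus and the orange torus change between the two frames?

+2.0

Before: roughly 5.1 units apart; after: 7.1. That's 2.0 units further apart.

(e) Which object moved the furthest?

the purple sphere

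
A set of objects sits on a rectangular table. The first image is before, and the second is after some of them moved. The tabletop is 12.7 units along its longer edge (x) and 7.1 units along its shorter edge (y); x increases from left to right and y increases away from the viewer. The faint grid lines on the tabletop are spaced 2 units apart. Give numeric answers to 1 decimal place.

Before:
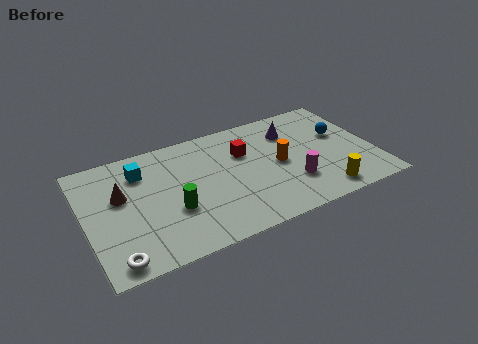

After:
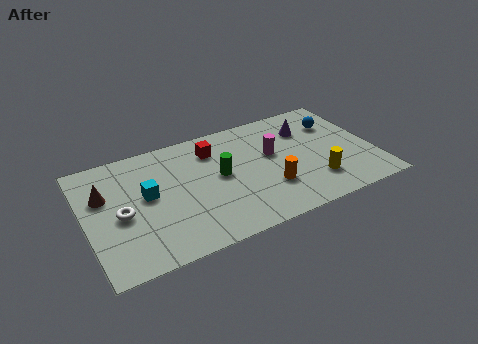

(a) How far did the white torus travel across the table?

2.5

The white torus was near (1.0, 0.8) before and (1.5, 3.2) after, so it travelled √(0.5² + 2.4²) ≈ 2.5 units.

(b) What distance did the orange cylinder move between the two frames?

1.4

From (8.5, 3.5) to (7.9, 2.2), the orange cylinder covered √(0.6² + 1.3²) ≈ 1.4 units.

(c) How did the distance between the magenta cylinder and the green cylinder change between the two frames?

-2.8

The distance was about 5.2 in the first image and 2.4 in the second, so they moved 2.8 units closer together.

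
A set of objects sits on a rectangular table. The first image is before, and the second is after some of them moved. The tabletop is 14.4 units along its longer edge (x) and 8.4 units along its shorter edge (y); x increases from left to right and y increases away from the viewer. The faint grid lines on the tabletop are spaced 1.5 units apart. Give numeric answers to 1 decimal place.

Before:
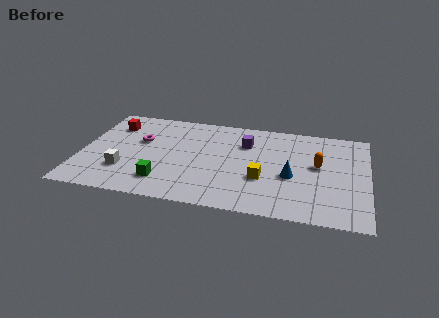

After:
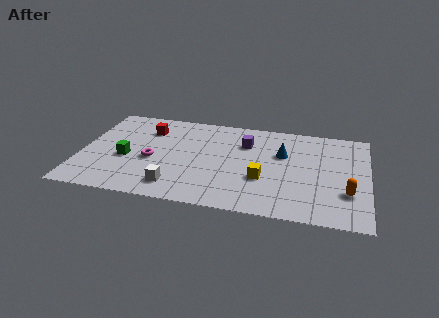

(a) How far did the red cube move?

1.8

The red cube was near (1.4, 6.4) before and (3.2, 6.3) after, so it travelled √(1.8² + 0.1²) ≈ 1.8 units.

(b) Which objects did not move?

the purple cube and the yellow cube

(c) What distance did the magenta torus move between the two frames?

1.7

The magenta torus was near (2.9, 5.2) before and (3.6, 3.6) after, so it travelled √(0.7² + 1.6²) ≈ 1.7 units.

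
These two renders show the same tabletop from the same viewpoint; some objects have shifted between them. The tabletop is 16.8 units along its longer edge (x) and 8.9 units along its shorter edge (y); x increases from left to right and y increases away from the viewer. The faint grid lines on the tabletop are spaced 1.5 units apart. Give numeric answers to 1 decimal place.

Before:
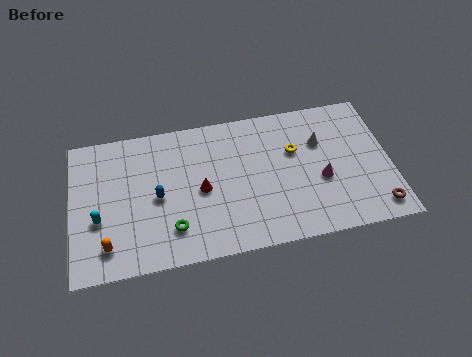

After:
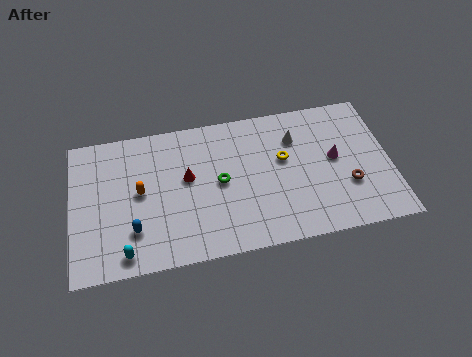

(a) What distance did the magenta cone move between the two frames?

1.4

The magenta cone moved from about (13.1, 3.6) to (13.9, 4.8), a distance of √(0.8² + 1.2²) ≈ 1.4.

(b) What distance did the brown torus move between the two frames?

2.2

From (15.9, 1.3) to (14.5, 3.0), the brown torus covered √(1.4² + 1.7²) ≈ 2.2 units.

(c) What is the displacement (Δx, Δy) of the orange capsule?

(1.8, 3.0)

The orange capsule started near (1.8, 1.7) and ended near (3.6, 4.7).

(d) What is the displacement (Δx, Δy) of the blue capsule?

(-1.3, -1.8)

The blue capsule was at about (4.5, 4.2) and moved to about (3.2, 2.4).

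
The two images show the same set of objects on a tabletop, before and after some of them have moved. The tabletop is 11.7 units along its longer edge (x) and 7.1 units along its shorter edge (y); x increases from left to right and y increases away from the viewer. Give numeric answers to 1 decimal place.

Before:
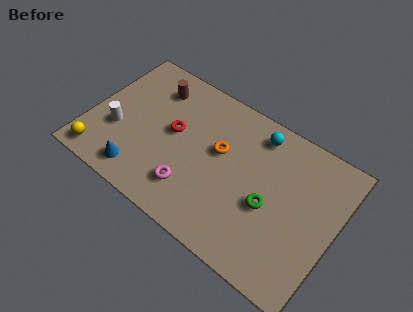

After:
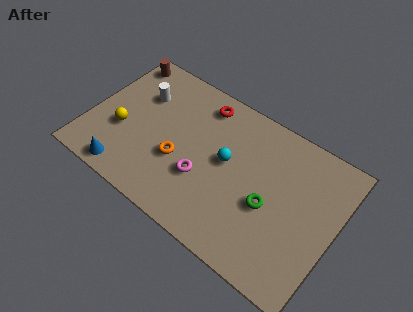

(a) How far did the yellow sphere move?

1.9

The yellow sphere moved from about (0.9, 0.9) to (1.6, 2.7), a distance of √(0.7² + 1.8²) ≈ 1.9.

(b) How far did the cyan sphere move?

2.4

The cyan sphere moved from about (7.6, 6.0) to (6.5, 3.9), a distance of √(1.1² + 2.1²) ≈ 2.4.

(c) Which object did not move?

the green torus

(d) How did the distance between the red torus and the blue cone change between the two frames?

+2.9

The distance was about 3.0 in the first image and 5.9 in the second, so they moved 2.9 units further apart.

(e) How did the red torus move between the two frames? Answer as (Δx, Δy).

(1.0, 2.1)

From the two frames, the red torus sits at roughly (3.9, 3.9) before and (4.9, 6.0) after.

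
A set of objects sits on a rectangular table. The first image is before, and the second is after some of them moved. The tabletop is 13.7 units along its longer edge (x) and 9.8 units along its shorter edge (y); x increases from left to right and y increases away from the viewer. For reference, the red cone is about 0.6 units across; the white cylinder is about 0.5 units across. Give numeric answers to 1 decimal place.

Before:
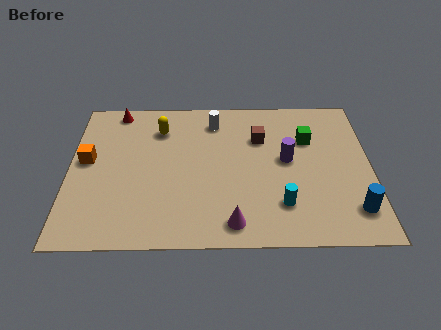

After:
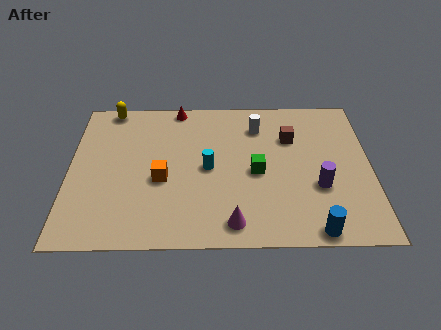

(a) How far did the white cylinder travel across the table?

2.0

The white cylinder moved from about (6.6, 8.0) to (8.6, 7.6), a distance of √(2.0² + 0.4²) ≈ 2.0.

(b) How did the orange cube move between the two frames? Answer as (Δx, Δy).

(3.4, -1.3)

From the two frames, the orange cube sits at roughly (0.8, 5.4) before and (4.2, 4.1) after.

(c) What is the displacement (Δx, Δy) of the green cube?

(-2.4, -2.2)

The green cube started near (10.9, 6.7) and ended near (8.5, 4.5).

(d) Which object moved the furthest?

the cyan cylinder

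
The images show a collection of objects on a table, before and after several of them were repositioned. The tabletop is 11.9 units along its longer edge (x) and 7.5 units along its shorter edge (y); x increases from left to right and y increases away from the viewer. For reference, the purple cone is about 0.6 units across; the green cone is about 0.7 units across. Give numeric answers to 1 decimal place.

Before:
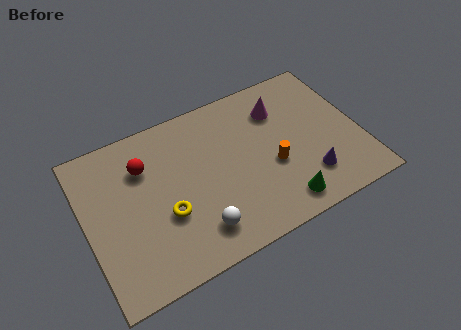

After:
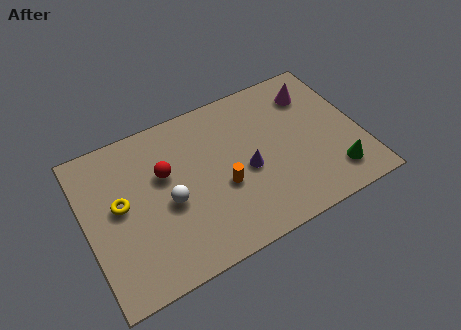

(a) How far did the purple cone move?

2.9

The purple cone moved from about (9.4, 1.8) to (6.9, 3.3), a distance of √(2.5² + 1.5²) ≈ 2.9.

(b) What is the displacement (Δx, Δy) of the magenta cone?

(1.5, 0.2)

The magenta cone started near (8.7, 5.6) and ended near (10.2, 5.8).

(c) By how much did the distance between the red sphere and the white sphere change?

-2.9

Before: roughly 4.3 units apart; after: 1.4. That's 2.9 units closer together.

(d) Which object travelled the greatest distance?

the purple cone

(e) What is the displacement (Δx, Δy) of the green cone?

(2.4, 0.4)

From the two frames, the green cone sits at roughly (8.1, 1.1) before and (10.5, 1.5) after.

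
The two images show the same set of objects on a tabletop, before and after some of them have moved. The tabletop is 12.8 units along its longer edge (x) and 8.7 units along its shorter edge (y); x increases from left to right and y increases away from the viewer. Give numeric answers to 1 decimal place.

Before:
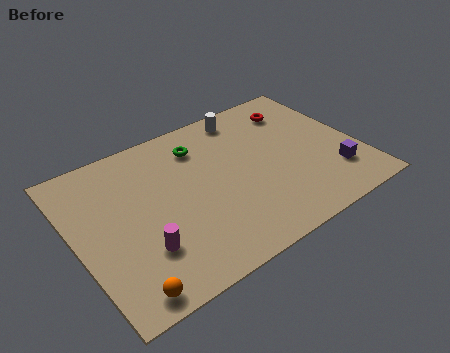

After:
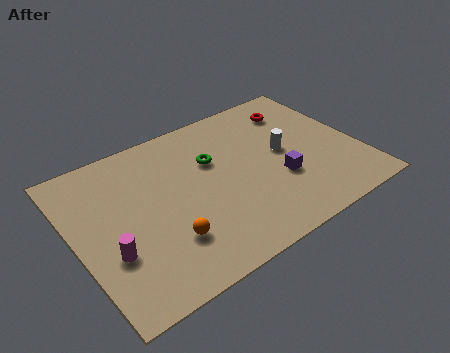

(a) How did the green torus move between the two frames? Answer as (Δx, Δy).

(0.4, -1.1)

From the two frames, the green torus sits at roughly (6.0, 6.8) before and (6.4, 5.7) after.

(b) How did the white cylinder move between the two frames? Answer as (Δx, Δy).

(1.2, -3.0)

The white cylinder was at about (8.3, 7.6) and moved to about (9.5, 4.6).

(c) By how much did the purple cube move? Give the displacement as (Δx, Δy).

(-2.4, 0.9)

From the two frames, the purple cube sits at roughly (11.4, 2.2) before and (9.0, 3.1) after.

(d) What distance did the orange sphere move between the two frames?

2.7

From (1.5, 0.9) to (3.7, 2.4), the orange sphere covered √(2.2² + 1.5²) ≈ 2.7 units.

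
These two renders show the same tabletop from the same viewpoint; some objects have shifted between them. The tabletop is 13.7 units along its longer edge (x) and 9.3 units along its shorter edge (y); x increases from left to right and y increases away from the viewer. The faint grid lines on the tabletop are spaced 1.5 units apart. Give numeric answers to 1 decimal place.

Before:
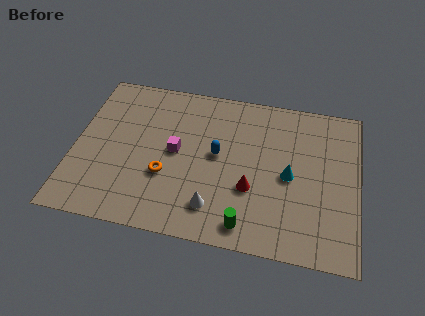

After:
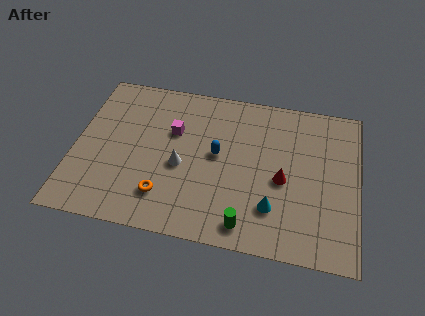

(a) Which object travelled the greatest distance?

the white cone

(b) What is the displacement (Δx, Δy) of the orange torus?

(0.0, -1.2)

The orange torus was at about (4.5, 3.3) and moved to about (4.5, 2.1).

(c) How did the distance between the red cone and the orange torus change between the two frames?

+1.8

The distance was about 4.1 in the first image and 5.9 in the second, so they moved 1.8 units further apart.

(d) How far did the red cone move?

1.7

From (8.6, 3.3) to (10.1, 4.1), the red cone covered √(1.5² + 0.8²) ≈ 1.7 units.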